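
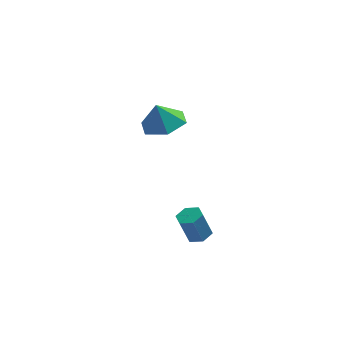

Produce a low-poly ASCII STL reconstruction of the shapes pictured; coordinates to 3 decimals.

solid 
facet normal 0.278 -0.005 -0.960
outer loop
vertex -1.712 2.824 -0.21
vertex -2.674 3.197 -0.491
vertex -1.881 3.879 -0.265
endloop
endfacet
facet normal 0.576 0.134 0.806
outer loop
vertex -1.712 2.824 -0.21
vertex -1.881 3.879 -0.265
vertex -3.006 3.203 0.651
endloop
endfacet
facet normal 0.278 -0.005 -0.960
outer loop
vertex -1.881 3.879 -0.265
vertex -2.674 3.197 -0.491
vertex -2.844 4.252 -0.546
endloop
endfacet
facet normal 0.094 0.742 0.663
outer loop
vertex -1.881 3.879 -0.265
vertex -2.844 4.252 -0.546
vertex -3.006 3.203 0.651
endloop
endfacet
facet normal 0.279 -0.005 -0.960
outer loop
vertex -2.844 4.252 -0.546
vertex -2.674 3.197 -0.491
vertex -3.637 3.57 -0.773
endloop
endfacet
facet normal -0.653 0.611 0.447
outer loop
vertex -2.844 4.252 -0.546
vertex -3.637 3.57 -0.773
vertex -3.006 3.203 0.651
endloop
endfacet
facet normal 0.279 -0.005 -0.960
outer loop
vertex -3.637 3.57 -0.773
vertex -2.674 3.197 -0.491
vertex -3.467 2.515 -0.718
endloop
endfacet
facet normal -0.919 -0.129 0.374
outer loop
vertex -3.637 3.57 -0.773
vertex -3.467 2.515 -0.718
vertex -3.006 3.203 0.651
endloop
endfacet
facet normal 0.279 -0.005 -0.960
outer loop
vertex -3.467 2.515 -0.718
vertex -2.674 3.197 -0.491
vertex -2.505 2.142 -0.436
endloop
endfacet
facet normal -0.437 -0.736 0.517
outer loop
vertex -3.467 2.515 -0.718
vertex -2.505 2.142 -0.436
vertex -3.006 3.203 0.651
endloop
endfacet
facet normal 0.278 -0.005 -0.960
outer loop
vertex -2.505 2.142 -0.436
vertex -2.674 3.197 -0.491
vertex -1.712 2.824 -0.21
endloop
endfacet
facet normal 0.311 -0.605 0.733
outer loop
vertex -2.505 2.142 -0.436
vertex -1.712 2.824 -0.21
vertex -3.006 3.203 0.651
endloop
endfacet
facet normal 0.310 0.059 -0.949
outer loop
vertex -0.841 -1.642 -3.25
vertex -1.227 -2.062 -3.402
vertex -1.387 -1.494 -3.419
endloop
endfacet
facet normal 0.221 0.966 0.132
outer loop
vertex -0.841 -1.642 -3.25
vertex -1.387 -1.494 -3.419
vertex -1.246 -1.719 -2.007
endloop
endfacet
facet normal 0.221 0.966 0.132
outer loop
vertex -1.246 -1.719 -2.007
vertex -1.387 -1.494 -3.419
vertex -1.792 -1.571 -2.175
endloop
endfacet
facet normal -0.308 -0.058 0.950
outer loop
vertex -1.246 -1.719 -2.007
vertex -1.792 -1.571 -2.175
vertex -1.633 -2.138 -2.158
endloop
endfacet
facet normal 0.308 0.058 -0.950
outer loop
vertex -1.387 -1.494 -3.419
vertex -1.227 -2.062 -3.402
vertex -1.773 -1.913 -3.57
endloop
endfacet
facet normal -0.690 0.701 -0.181
outer loop
vertex -1.387 -1.494 -3.419
vertex -1.773 -1.913 -3.57
vertex -1.792 -1.571 -2.175
endloop
endfacet
facet normal -0.690 0.701 -0.181
outer loop
vertex -1.792 -1.571 -2.175
vertex -1.773 -1.913 -3.57
vertex -2.178 -1.99 -2.327
endloop
endfacet
facet normal -0.310 -0.059 0.949
outer loop
vertex -1.792 -1.571 -2.175
vertex -2.178 -1.99 -2.327
vertex -1.633 -2.138 -2.158
endloop
endfacet
facet normal 0.308 0.058 -0.950
outer loop
vertex -1.773 -1.913 -3.57
vertex -1.227 -2.062 -3.402
vertex -1.614 -2.481 -3.553
endloop
endfacet
facet normal -0.912 -0.265 -0.314
outer loop
vertex -1.773 -1.913 -3.57
vertex -1.614 -2.481 -3.553
vertex -2.178 -1.99 -2.327
endloop
endfacet
facet normal -0.912 -0.265 -0.314
outer loop
vertex -2.178 -1.99 -2.327
vertex -1.614 -2.481 -3.553
vertex -2.019 -2.558 -2.31
endloop
endfacet
facet normal -0.310 -0.058 0.949
outer loop
vertex -2.178 -1.99 -2.327
vertex -2.019 -2.558 -2.31
vertex -1.633 -2.138 -2.158
endloop
endfacet
facet normal 0.308 0.058 -0.950
outer loop
vertex -1.614 -2.481 -3.553
vertex -1.227 -2.062 -3.402
vertex -1.068 -2.629 -3.385
endloop
endfacet
facet normal -0.221 -0.966 -0.132
outer loop
vertex -1.614 -2.481 -3.553
vertex -1.068 -2.629 -3.385
vertex -2.019 -2.558 -2.31
endloop
endfacet
facet normal -0.221 -0.966 -0.132
outer loop
vertex -2.019 -2.558 -2.31
vertex -1.068 -2.629 -3.385
vertex -1.473 -2.706 -2.141
endloop
endfacet
facet normal -0.310 -0.059 0.949
outer loop
vertex -2.019 -2.558 -2.31
vertex -1.473 -2.706 -2.141
vertex -1.633 -2.138 -2.158
endloop
endfacet
facet normal 0.310 0.059 -0.949
outer loop
vertex -1.068 -2.629 -3.385
vertex -1.227 -2.062 -3.402
vertex -0.682 -2.21 -3.233
endloop
endfacet
facet normal 0.690 -0.701 0.181
outer loop
vertex -1.068 -2.629 -3.385
vertex -0.682 -2.21 -3.233
vertex -1.473 -2.706 -2.141
endloop
endfacet
facet normal 0.690 -0.701 0.181
outer loop
vertex -1.473 -2.706 -2.141
vertex -0.682 -2.21 -3.233
vertex -1.087 -2.287 -1.99
endloop
endfacet
facet normal -0.308 -0.058 0.950
outer loop
vertex -1.473 -2.706 -2.141
vertex -1.087 -2.287 -1.99
vertex -1.633 -2.138 -2.158
endloop
endfacet
facet normal 0.310 0.058 -0.949
outer loop
vertex -0.682 -2.21 -3.233
vertex -1.227 -2.062 -3.402
vertex -0.841 -1.642 -3.25
endloop
endfacet
facet normal 0.912 0.265 0.314
outer loop
vertex -0.682 -2.21 -3.233
vertex -0.841 -1.642 -3.25
vertex -1.087 -2.287 -1.99
endloop
endfacet
facet normal 0.912 0.265 0.314
outer loop
vertex -1.087 -2.287 -1.99
vertex -0.841 -1.642 -3.25
vertex -1.246 -1.719 -2.007
endloop
endfacet
facet normal -0.308 -0.058 0.950
outer loop
vertex -1.087 -2.287 -1.99
vertex -1.246 -1.719 -2.007
vertex -1.633 -2.138 -2.158
endloop
endfacet

endsolid


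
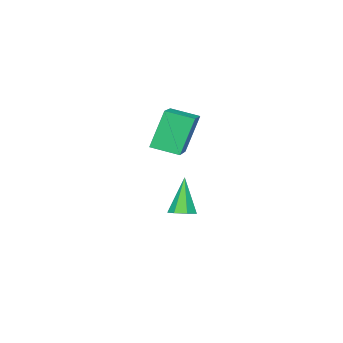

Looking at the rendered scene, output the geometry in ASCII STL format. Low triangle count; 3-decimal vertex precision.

solid 
facet normal 0.313 0.244 -0.918
outer loop
vertex 2.146 0.511 -2.357
vertex 1.745 0.87 -2.398
vertex 2.245 0.944 -2.208
endloop
endfacet
facet normal 0.798 -0.351 0.490
outer loop
vertex 2.146 0.511 -2.357
vertex 2.245 0.944 -2.208
vertex 1.235 0.47 -0.902
endloop
endfacet
facet normal 0.312 0.245 -0.918
outer loop
vertex 2.245 0.944 -2.208
vertex 1.745 0.87 -2.398
vertex 1.967 1.321 -2.202
endloop
endfacet
facet normal 0.621 0.448 0.643
outer loop
vertex 2.245 0.944 -2.208
vertex 1.967 1.321 -2.202
vertex 1.235 0.47 -0.902
endloop
endfacet
facet normal 0.312 0.245 -0.918
outer loop
vertex 1.967 1.321 -2.202
vertex 1.745 0.87 -2.398
vertex 1.522 1.359 -2.343
endloop
endfacet
facet normal -0.089 0.856 0.510
outer loop
vertex 1.967 1.321 -2.202
vertex 1.522 1.359 -2.343
vertex 1.235 0.47 -0.902
endloop
endfacet
facet normal 0.313 0.246 -0.918
outer loop
vertex 1.522 1.359 -2.343
vertex 1.745 0.87 -2.398
vertex 1.245 1.028 -2.526
endloop
endfacet
facet normal -0.802 0.566 0.190
outer loop
vertex 1.522 1.359 -2.343
vertex 1.245 1.028 -2.526
vertex 1.235 0.47 -0.902
endloop
endfacet
facet normal 0.312 0.244 -0.918
outer loop
vertex 1.245 1.028 -2.526
vertex 1.745 0.87 -2.398
vertex 1.344 0.578 -2.612
endloop
endfacet
facet normal -0.977 -0.201 -0.075
outer loop
vertex 1.245 1.028 -2.526
vertex 1.344 0.578 -2.612
vertex 1.235 0.47 -0.902
endloop
endfacet
facet normal 0.312 0.245 -0.918
outer loop
vertex 1.344 0.578 -2.612
vertex 1.745 0.87 -2.398
vertex 1.746 0.348 -2.537
endloop
endfacet
facet normal -0.483 -0.872 -0.086
outer loop
vertex 1.344 0.578 -2.612
vertex 1.746 0.348 -2.537
vertex 1.235 0.47 -0.902
endloop
endfacet
facet normal 0.313 0.245 -0.918
outer loop
vertex 1.746 0.348 -2.537
vertex 1.745 0.87 -2.398
vertex 2.146 0.511 -2.357
endloop
endfacet
facet normal 0.307 -0.937 0.166
outer loop
vertex 1.746 0.348 -2.537
vertex 2.146 0.511 -2.357
vertex 1.235 0.47 -0.902
endloop
endfacet
facet normal -0.760 -0.582 -0.288
outer loop
vertex 2.062 0.578 2.767
vertex 1.487 1.471 2.481
vertex 2.709 0.499 1.219
endloop
endfacet
facet normal 0.523 -0.812 0.260
outer loop
vertex 3.873 1.389 1.659
vertex 2.062 0.578 2.767
vertex 2.709 0.499 1.219
endloop
endfacet
facet normal -0.760 -0.582 -0.288
outer loop
vertex 2.709 0.499 1.219
vertex 1.487 1.471 2.481
vertex 2.134 1.392 0.933
endloop
endfacet
facet normal 0.385 -0.047 -0.922
outer loop
vertex 2.134 1.392 0.933
vertex 3.873 1.389 1.659
vertex 2.709 0.499 1.219
endloop
endfacet
facet normal -0.385 0.047 0.922
outer loop
vertex 2.062 0.578 2.767
vertex 2.651 2.361 2.921
vertex 1.487 1.471 2.481
endloop
endfacet
facet normal 0.523 -0.812 0.260
outer loop
vertex 3.226 1.468 3.207
vertex 2.062 0.578 2.767
vertex 3.873 1.389 1.659
endloop
endfacet
facet normal -0.385 0.047 0.922
outer loop
vertex 3.226 1.468 3.207
vertex 2.651 2.361 2.921
vertex 2.062 0.578 2.767
endloop
endfacet
facet normal -0.523 0.812 -0.260
outer loop
vertex 1.487 1.471 2.481
vertex 2.651 2.361 2.921
vertex 2.134 1.392 0.933
endloop
endfacet
facet normal 0.385 -0.047 -0.922
outer loop
vertex 3.298 2.282 1.373
vertex 3.873 1.389 1.659
vertex 2.134 1.392 0.933
endloop
endfacet
facet normal -0.523 0.812 -0.260
outer loop
vertex 2.134 1.392 0.933
vertex 2.651 2.361 2.921
vertex 3.298 2.282 1.373
endloop
endfacet
facet normal 0.760 0.582 0.288
outer loop
vertex 3.298 2.282 1.373
vertex 3.226 1.468 3.207
vertex 3.873 1.389 1.659
endloop
endfacet
facet normal 0.760 0.582 0.288
outer loop
vertex 2.651 2.361 2.921
vertex 3.226 1.468 3.207
vertex 3.298 2.282 1.373
endloop
endfacet

endsolid


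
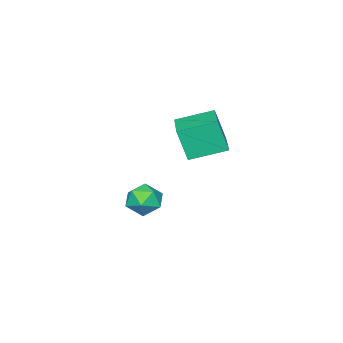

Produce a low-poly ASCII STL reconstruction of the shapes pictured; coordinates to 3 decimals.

solid 
facet normal -0.730 -0.671 -0.133
outer loop
vertex -3.729 -1.873 3.037
vertex -4.954 -0.641 3.548
vertex -3.897 -1.373 1.432
endloop
endfacet
facet normal 0.676 -0.680 -0.283
outer loop
vertex -2.466 -0.059 1.692
vertex -3.729 -1.873 3.037
vertex -3.897 -1.373 1.432
endloop
endfacet
facet normal -0.730 -0.670 -0.133
outer loop
vertex -3.897 -1.373 1.432
vertex -4.954 -0.641 3.548
vertex -5.121 -0.141 1.943
endloop
endfacet
facet normal -0.099 0.296 -0.950
outer loop
vertex -5.121 -0.141 1.943
vertex -2.466 -0.059 1.692
vertex -3.897 -1.373 1.432
endloop
endfacet
facet normal 0.099 -0.296 0.950
outer loop
vertex -3.729 -1.873 3.037
vertex -3.523 0.673 3.808
vertex -4.954 -0.641 3.548
endloop
endfacet
facet normal 0.676 -0.680 -0.282
outer loop
vertex -2.299 -0.559 3.297
vertex -3.729 -1.873 3.037
vertex -2.466 -0.059 1.692
endloop
endfacet
facet normal 0.099 -0.296 0.950
outer loop
vertex -2.299 -0.559 3.297
vertex -3.523 0.673 3.808
vertex -3.729 -1.873 3.037
endloop
endfacet
facet normal -0.676 0.681 0.282
outer loop
vertex -4.954 -0.641 3.548
vertex -3.523 0.673 3.808
vertex -5.121 -0.141 1.943
endloop
endfacet
facet normal -0.099 0.296 -0.950
outer loop
vertex -3.691 1.173 2.203
vertex -2.466 -0.059 1.692
vertex -5.121 -0.141 1.943
endloop
endfacet
facet normal -0.676 0.680 0.283
outer loop
vertex -5.121 -0.141 1.943
vertex -3.523 0.673 3.808
vertex -3.691 1.173 2.203
endloop
endfacet
facet normal 0.730 0.671 0.133
outer loop
vertex -3.691 1.173 2.203
vertex -2.299 -0.559 3.297
vertex -2.466 -0.059 1.692
endloop
endfacet
facet normal 0.730 0.670 0.132
outer loop
vertex -3.523 0.673 3.808
vertex -2.299 -0.559 3.297
vertex -3.691 1.173 2.203
endloop
endfacet
facet normal -0.568 0.294 0.769
outer loop
vertex -4.71 -3.385 -2.525
vertex -4.351 -4.103 -1.985
vertex -3.915 -3.239 -1.994
endloop
endfacet
facet normal -0.393 0.848 0.356
outer loop
vertex -4.71 -3.385 -2.525
vertex -3.915 -3.239 -1.994
vertex -3.967 -2.886 -2.893
endloop
endfacet
facet normal -0.630 0.714 -0.304
outer loop
vertex -4.71 -3.385 -2.525
vertex -3.967 -2.886 -2.893
vertex -4.435 -3.532 -3.441
endloop
endfacet
facet normal -0.951 0.077 -0.298
outer loop
vertex -4.71 -3.385 -2.525
vertex -4.435 -3.532 -3.441
vertex -4.672 -4.284 -2.88
endloop
endfacet
facet normal -0.913 -0.183 0.364
outer loop
vertex -4.71 -3.385 -2.525
vertex -4.672 -4.284 -2.88
vertex -4.351 -4.103 -1.985
endloop
endfacet
facet normal 0.318 0.888 0.330
outer loop
vertex -3.967 -2.886 -2.893
vertex -3.915 -3.239 -1.994
vertex -3.148 -3.296 -2.58
endloop
endfacet
facet normal 0.036 -0.008 0.999
outer loop
vertex -3.915 -3.239 -1.994
vertex -4.351 -4.103 -1.985
vertex -3.385 -4.048 -2.019
endloop
endfacet
facet normal -0.522 -0.780 0.345
outer loop
vertex -4.351 -4.103 -1.985
vertex -4.672 -4.284 -2.88
vertex -3.853 -4.694 -2.567
endloop
endfacet
facet normal -0.583 -0.360 -0.728
outer loop
vertex -4.672 -4.284 -2.88
vertex -4.435 -3.532 -3.441
vertex -3.905 -4.341 -3.466
endloop
endfacet
facet normal -0.064 0.672 -0.738
outer loop
vertex -4.435 -3.532 -3.441
vertex -3.967 -2.886 -2.893
vertex -3.469 -3.477 -3.475
endloop
endfacet
facet normal 0.951 -0.077 0.298
outer loop
vertex -3.11 -4.195 -2.935
vertex -3.148 -3.296 -2.58
vertex -3.385 -4.048 -2.019
endloop
endfacet
facet normal 0.630 -0.714 0.304
outer loop
vertex -3.11 -4.195 -2.935
vertex -3.385 -4.048 -2.019
vertex -3.853 -4.694 -2.567
endloop
endfacet
facet normal 0.393 -0.848 -0.356
outer loop
vertex -3.11 -4.195 -2.935
vertex -3.853 -4.694 -2.567
vertex -3.905 -4.341 -3.466
endloop
endfacet
facet normal 0.568 -0.294 -0.769
outer loop
vertex -3.11 -4.195 -2.935
vertex -3.905 -4.341 -3.466
vertex -3.469 -3.477 -3.475
endloop
endfacet
facet normal 0.913 0.183 -0.364
outer loop
vertex -3.11 -4.195 -2.935
vertex -3.469 -3.477 -3.475
vertex -3.148 -3.296 -2.58
endloop
endfacet
facet normal 0.583 0.360 0.728
outer loop
vertex -3.385 -4.048 -2.019
vertex -3.148 -3.296 -2.58
vertex -3.915 -3.239 -1.994
endloop
endfacet
facet normal 0.064 -0.672 0.738
outer loop
vertex -3.853 -4.694 -2.567
vertex -3.385 -4.048 -2.019
vertex -4.351 -4.103 -1.985
endloop
endfacet
facet normal -0.318 -0.888 -0.330
outer loop
vertex -3.905 -4.341 -3.466
vertex -3.853 -4.694 -2.567
vertex -4.672 -4.284 -2.88
endloop
endfacet
facet normal -0.036 0.008 -0.999
outer loop
vertex -3.469 -3.477 -3.475
vertex -3.905 -4.341 -3.466
vertex -4.435 -3.532 -3.441
endloop
endfacet
facet normal 0.522 0.780 -0.345
outer loop
vertex -3.148 -3.296 -2.58
vertex -3.469 -3.477 -3.475
vertex -3.967 -2.886 -2.893
endloop
endfacet

endsolid


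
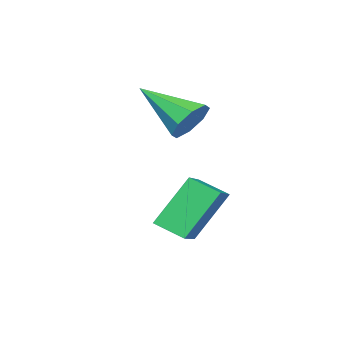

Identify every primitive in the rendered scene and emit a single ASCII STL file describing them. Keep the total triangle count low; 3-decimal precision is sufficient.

solid 
facet normal -0.854 -0.347 -0.387
outer loop
vertex -0.671 1.515 1.85
vertex -0.836 2.379 1.439
vertex 0.203 0.988 0.392
endloop
endfacet
facet normal 0.170 -0.890 0.424
outer loop
vertex 1.416 1.481 0.941
vertex -0.671 1.515 1.85
vertex 0.203 0.988 0.392
endloop
endfacet
facet normal -0.854 -0.347 -0.387
outer loop
vertex 0.203 0.988 0.392
vertex -0.836 2.379 1.439
vertex 0.038 1.852 -0.019
endloop
endfacet
facet normal 0.491 -0.296 -0.819
outer loop
vertex 0.038 1.852 -0.019
vertex 1.416 1.481 0.941
vertex 0.203 0.988 0.392
endloop
endfacet
facet normal -0.491 0.296 0.819
outer loop
vertex -0.671 1.515 1.85
vertex 0.377 2.872 1.988
vertex -0.836 2.379 1.439
endloop
endfacet
facet normal 0.170 -0.890 0.424
outer loop
vertex 0.542 2.008 2.399
vertex -0.671 1.515 1.85
vertex 1.416 1.481 0.941
endloop
endfacet
facet normal -0.491 0.296 0.819
outer loop
vertex 0.542 2.008 2.399
vertex 0.377 2.872 1.988
vertex -0.671 1.515 1.85
endloop
endfacet
facet normal -0.170 0.890 -0.424
outer loop
vertex -0.836 2.379 1.439
vertex 0.377 2.872 1.988
vertex 0.038 1.852 -0.019
endloop
endfacet
facet normal 0.491 -0.296 -0.819
outer loop
vertex 1.251 2.345 0.53
vertex 1.416 1.481 0.941
vertex 0.038 1.852 -0.019
endloop
endfacet
facet normal -0.170 0.890 -0.424
outer loop
vertex 0.038 1.852 -0.019
vertex 0.377 2.872 1.988
vertex 1.251 2.345 0.53
endloop
endfacet
facet normal 0.854 0.347 0.387
outer loop
vertex 1.251 2.345 0.53
vertex 0.542 2.008 2.399
vertex 1.416 1.481 0.941
endloop
endfacet
facet normal 0.854 0.347 0.387
outer loop
vertex 0.377 2.872 1.988
vertex 0.542 2.008 2.399
vertex 1.251 2.345 0.53
endloop
endfacet
facet normal -0.025 0.863 -0.504
outer loop
vertex -1.068 0.59 3.585
vertex -1.815 0.503 3.473
vertex -1.385 0.829 4.01
endloop
endfacet
facet normal 0.796 -0.019 0.605
outer loop
vertex -1.068 0.59 3.585
vertex -1.385 0.829 4.01
vertex -1.765 -1.163 4.447
endloop
endfacet
facet normal -0.025 0.863 -0.504
outer loop
vertex -1.385 0.829 4.01
vertex -1.815 0.503 3.473
vertex -1.955 0.877 4.12
endloop
endfacet
facet normal 0.201 0.173 0.964
outer loop
vertex -1.385 0.829 4.01
vertex -1.955 0.877 4.12
vertex -1.765 -1.163 4.447
endloop
endfacet
facet normal -0.025 0.863 -0.504
outer loop
vertex -1.955 0.877 4.12
vertex -1.815 0.503 3.473
vertex -2.442 0.706 3.852
endloop
endfacet
facet normal -0.504 0.091 0.859
outer loop
vertex -1.955 0.877 4.12
vertex -2.442 0.706 3.852
vertex -1.765 -1.163 4.447
endloop
endfacet
facet normal -0.026 0.863 -0.505
outer loop
vertex -2.442 0.706 3.852
vertex -1.815 0.503 3.473
vertex -2.561 0.416 3.362
endloop
endfacet
facet normal -0.911 -0.218 0.350
outer loop
vertex -2.442 0.706 3.852
vertex -2.561 0.416 3.362
vertex -1.765 -1.163 4.447
endloop
endfacet
facet normal -0.026 0.863 -0.504
outer loop
vertex -2.561 0.416 3.362
vertex -1.815 0.503 3.473
vertex -2.244 0.177 2.937
endloop
endfacet
facet normal -0.779 -0.571 -0.260
outer loop
vertex -2.561 0.416 3.362
vertex -2.244 0.177 2.937
vertex -1.765 -1.163 4.447
endloop
endfacet
facet normal -0.025 0.863 -0.505
outer loop
vertex -2.244 0.177 2.937
vertex -1.815 0.503 3.473
vertex -1.675 0.129 2.827
endloop
endfacet
facet normal -0.184 -0.763 -0.619
outer loop
vertex -2.244 0.177 2.937
vertex -1.675 0.129 2.827
vertex -1.765 -1.163 4.447
endloop
endfacet
facet normal -0.025 0.863 -0.505
outer loop
vertex -1.675 0.129 2.827
vertex -1.815 0.503 3.473
vertex -1.188 0.3 3.095
endloop
endfacet
facet normal 0.522 -0.681 -0.514
outer loop
vertex -1.675 0.129 2.827
vertex -1.188 0.3 3.095
vertex -1.765 -1.163 4.447
endloop
endfacet
facet normal -0.025 0.863 -0.505
outer loop
vertex -1.188 0.3 3.095
vertex -1.815 0.503 3.473
vertex -1.068 0.59 3.585
endloop
endfacet
facet normal 0.928 -0.372 -0.007
outer loop
vertex -1.188 0.3 3.095
vertex -1.068 0.59 3.585
vertex -1.765 -1.163 4.447
endloop
endfacet

endsolid


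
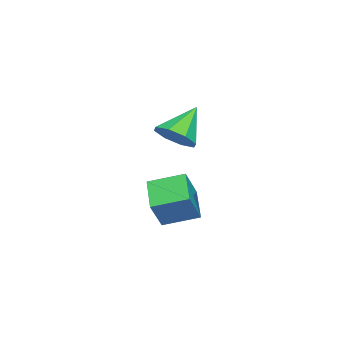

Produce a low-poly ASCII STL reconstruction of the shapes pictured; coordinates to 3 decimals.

solid 
facet normal -0.528 0.129 -0.839
outer loop
vertex -0.143 -1.616 0.887
vertex -0.503 -0.249 1.323
vertex 1.102 -1.066 0.188
endloop
endfacet
facet normal 0.243 -0.924 -0.294
outer loop
vertex 1.863 -1.251 1.397
vertex -0.143 -1.616 0.887
vertex 1.102 -1.066 0.188
endloop
endfacet
facet normal -0.528 0.129 -0.839
outer loop
vertex 1.102 -1.066 0.188
vertex -0.503 -0.249 1.323
vertex 0.742 0.302 0.624
endloop
endfacet
facet normal 0.813 0.360 -0.457
outer loop
vertex 0.742 0.302 0.624
vertex 1.863 -1.251 1.397
vertex 1.102 -1.066 0.188
endloop
endfacet
facet normal -0.813 -0.360 0.457
outer loop
vertex -0.143 -1.616 0.887
vertex 0.258 -0.434 2.532
vertex -0.503 -0.249 1.323
endloop
endfacet
facet normal 0.243 -0.924 -0.295
outer loop
vertex 0.618 -1.802 2.096
vertex -0.143 -1.616 0.887
vertex 1.863 -1.251 1.397
endloop
endfacet
facet normal -0.814 -0.360 0.457
outer loop
vertex 0.618 -1.802 2.096
vertex 0.258 -0.434 2.532
vertex -0.143 -1.616 0.887
endloop
endfacet
facet normal -0.244 0.924 0.295
outer loop
vertex -0.503 -0.249 1.323
vertex 0.258 -0.434 2.532
vertex 0.742 0.302 0.624
endloop
endfacet
facet normal 0.814 0.360 -0.457
outer loop
vertex 1.503 0.116 1.833
vertex 1.863 -1.251 1.397
vertex 0.742 0.302 0.624
endloop
endfacet
facet normal -0.243 0.924 0.295
outer loop
vertex 0.742 0.302 0.624
vertex 0.258 -0.434 2.532
vertex 1.503 0.116 1.833
endloop
endfacet
facet normal 0.528 -0.129 0.839
outer loop
vertex 1.503 0.116 1.833
vertex 0.618 -1.802 2.096
vertex 1.863 -1.251 1.397
endloop
endfacet
facet normal 0.528 -0.129 0.839
outer loop
vertex 0.258 -0.434 2.532
vertex 0.618 -1.802 2.096
vertex 1.503 0.116 1.833
endloop
endfacet
facet normal 0.655 -0.282 -0.701
outer loop
vertex -2.525 -2.0 3.578
vertex -3.214 -1.973 2.923
vertex -2.583 -1.348 3.261
endloop
endfacet
facet normal 0.386 0.431 0.816
outer loop
vertex -2.525 -2.0 3.578
vertex -2.583 -1.348 3.261
vertex -4.386 -1.467 4.177
endloop
endfacet
facet normal 0.655 -0.283 -0.700
outer loop
vertex -2.583 -1.348 3.261
vertex -3.214 -1.973 2.923
vertex -3.01 -1.062 2.746
endloop
endfacet
facet normal 0.138 0.910 0.391
outer loop
vertex -2.583 -1.348 3.261
vertex -3.01 -1.062 2.746
vertex -4.386 -1.467 4.177
endloop
endfacet
facet normal 0.656 -0.283 -0.700
outer loop
vertex -3.01 -1.062 2.746
vertex -3.214 -1.973 2.923
vertex -3.556 -1.31 2.335
endloop
endfacet
facet normal -0.360 0.929 -0.083
outer loop
vertex -3.01 -1.062 2.746
vertex -3.556 -1.31 2.335
vertex -4.386 -1.467 4.177
endloop
endfacet
facet normal 0.655 -0.284 -0.701
outer loop
vertex -3.556 -1.31 2.335
vertex -3.214 -1.973 2.923
vertex -3.902 -1.946 2.269
endloop
endfacet
facet normal -0.816 0.478 -0.327
outer loop
vertex -3.556 -1.31 2.335
vertex -3.902 -1.946 2.269
vertex -4.386 -1.467 4.177
endloop
endfacet
facet normal 0.655 -0.281 -0.701
outer loop
vertex -3.902 -1.946 2.269
vertex -3.214 -1.973 2.923
vertex -3.844 -2.598 2.585
endloop
endfacet
facet normal -0.963 -0.182 -0.199
outer loop
vertex -3.902 -1.946 2.269
vertex -3.844 -2.598 2.585
vertex -4.386 -1.467 4.177
endloop
endfacet
facet normal 0.656 -0.282 -0.700
outer loop
vertex -3.844 -2.598 2.585
vertex -3.214 -1.973 2.923
vertex -3.417 -2.884 3.1
endloop
endfacet
facet normal -0.715 -0.661 0.226
outer loop
vertex -3.844 -2.598 2.585
vertex -3.417 -2.884 3.1
vertex -4.386 -1.467 4.177
endloop
endfacet
facet normal 0.655 -0.282 -0.701
outer loop
vertex -3.417 -2.884 3.1
vertex -3.214 -1.973 2.923
vertex -2.871 -2.636 3.511
endloop
endfacet
facet normal -0.218 -0.681 0.700
outer loop
vertex -3.417 -2.884 3.1
vertex -2.871 -2.636 3.511
vertex -4.386 -1.467 4.177
endloop
endfacet
facet normal 0.655 -0.283 -0.701
outer loop
vertex -2.871 -2.636 3.511
vertex -3.214 -1.973 2.923
vertex -2.525 -2.0 3.578
endloop
endfacet
facet normal 0.238 -0.229 0.944
outer loop
vertex -2.871 -2.636 3.511
vertex -2.525 -2.0 3.578
vertex -4.386 -1.467 4.177
endloop
endfacet

endsolid


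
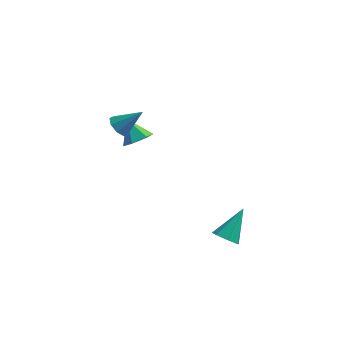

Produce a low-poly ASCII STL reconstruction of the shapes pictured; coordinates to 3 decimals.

solid 
facet normal -0.364 -0.673 -0.644
outer loop
vertex 3.48 -3.286 -4.342
vertex 2.871 -3.34 -3.942
vertex 3.013 -2.886 -4.496
endloop
endfacet
facet normal 0.658 0.588 -0.470
outer loop
vertex 3.48 -3.286 -4.342
vertex 3.013 -2.886 -4.496
vertex 3.549 -2.08 -2.738
endloop
endfacet
facet normal -0.361 -0.674 -0.645
outer loop
vertex 3.013 -2.886 -4.496
vertex 2.871 -3.34 -3.942
vertex 2.439 -2.829 -4.234
endloop
endfacet
facet normal -0.088 0.915 -0.393
outer loop
vertex 3.013 -2.886 -4.496
vertex 2.439 -2.829 -4.234
vertex 3.549 -2.08 -2.738
endloop
endfacet
facet normal -0.362 -0.674 -0.644
outer loop
vertex 2.439 -2.829 -4.234
vertex 2.871 -3.34 -3.942
vertex 2.191 -3.156 -3.752
endloop
endfacet
facet normal -0.677 0.722 0.141
outer loop
vertex 2.439 -2.829 -4.234
vertex 2.191 -3.156 -3.752
vertex 3.549 -2.08 -2.738
endloop
endfacet
facet normal -0.362 -0.674 -0.644
outer loop
vertex 2.191 -3.156 -3.752
vertex 2.871 -3.34 -3.942
vertex 2.455 -3.622 -3.413
endloop
endfacet
facet normal -0.666 0.153 0.730
outer loop
vertex 2.191 -3.156 -3.752
vertex 2.455 -3.622 -3.413
vertex 3.549 -2.08 -2.738
endloop
endfacet
facet normal -0.362 -0.674 -0.644
outer loop
vertex 2.455 -3.622 -3.413
vertex 2.871 -3.34 -3.942
vertex 3.032 -3.875 -3.473
endloop
endfacet
facet normal -0.062 -0.363 0.930
outer loop
vertex 2.455 -3.622 -3.413
vertex 3.032 -3.875 -3.473
vertex 3.549 -2.08 -2.738
endloop
endfacet
facet normal -0.363 -0.674 -0.644
outer loop
vertex 3.032 -3.875 -3.473
vertex 2.871 -3.34 -3.942
vertex 3.488 -3.726 -3.886
endloop
endfacet
facet normal 0.678 -0.437 0.591
outer loop
vertex 3.032 -3.875 -3.473
vertex 3.488 -3.726 -3.886
vertex 3.549 -2.08 -2.738
endloop
endfacet
facet normal -0.363 -0.674 -0.644
outer loop
vertex 3.488 -3.726 -3.886
vertex 2.871 -3.34 -3.942
vertex 3.48 -3.286 -4.342
endloop
endfacet
facet normal 0.999 -0.015 -0.032
outer loop
vertex 3.488 -3.726 -3.886
vertex 3.48 -3.286 -4.342
vertex 3.549 -2.08 -2.738
endloop
endfacet
facet normal 0.503 -0.490 -0.712
outer loop
vertex -1.879 3.212 -2.845
vertex -2.388 3.537 -3.428
vertex -1.685 3.943 -3.211
endloop
endfacet
facet normal 0.507 0.275 0.817
outer loop
vertex -1.879 3.212 -2.845
vertex -1.685 3.943 -3.211
vertex -3.092 4.223 -2.432
endloop
endfacet
facet normal 0.503 -0.490 -0.712
outer loop
vertex -1.685 3.943 -3.211
vertex -2.388 3.537 -3.428
vertex -2.195 4.268 -3.795
endloop
endfacet
facet normal 0.314 0.919 0.237
outer loop
vertex -1.685 3.943 -3.211
vertex -2.195 4.268 -3.795
vertex -3.092 4.223 -2.432
endloop
endfacet
facet normal 0.503 -0.490 -0.712
outer loop
vertex -2.195 4.268 -3.795
vertex -2.388 3.537 -3.428
vertex -2.897 3.862 -4.012
endloop
endfacet
facet normal -0.425 0.870 -0.251
outer loop
vertex -2.195 4.268 -3.795
vertex -2.897 3.862 -4.012
vertex -3.092 4.223 -2.432
endloop
endfacet
facet normal 0.504 -0.490 -0.712
outer loop
vertex -2.897 3.862 -4.012
vertex -2.388 3.537 -3.428
vertex -3.091 3.131 -3.646
endloop
endfacet
facet normal -0.971 0.177 -0.160
outer loop
vertex -2.897 3.862 -4.012
vertex -3.091 3.131 -3.646
vertex -3.092 4.223 -2.432
endloop
endfacet
facet normal 0.503 -0.489 -0.712
outer loop
vertex -3.091 3.131 -3.646
vertex -2.388 3.537 -3.428
vertex -2.581 2.806 -3.062
endloop
endfacet
facet normal -0.778 -0.467 0.420
outer loop
vertex -3.091 3.131 -3.646
vertex -2.581 2.806 -3.062
vertex -3.092 4.223 -2.432
endloop
endfacet
facet normal 0.503 -0.489 -0.712
outer loop
vertex -2.581 2.806 -3.062
vertex -2.388 3.537 -3.428
vertex -1.879 3.212 -2.845
endloop
endfacet
facet normal -0.039 -0.418 0.908
outer loop
vertex -2.581 2.806 -3.062
vertex -1.879 3.212 -2.845
vertex -3.092 4.223 -2.432
endloop
endfacet
facet normal -0.733 -0.155 -0.662
outer loop
vertex -2.738 1.308 -1.081
vertex -3.073 1.847 -0.836
vertex -2.611 1.749 -1.325
endloop
endfacet
facet normal 0.859 -0.414 -0.300
outer loop
vertex -2.738 1.308 -1.081
vertex -2.611 1.749 -1.325
vertex -1.907 2.093 0.216
endloop
endfacet
facet normal -0.733 -0.154 -0.662
outer loop
vertex -2.611 1.749 -1.325
vertex -3.073 1.847 -0.836
vertex -2.754 2.248 -1.283
endloop
endfacet
facet normal 0.848 0.281 -0.450
outer loop
vertex -2.611 1.749 -1.325
vertex -2.754 2.248 -1.283
vertex -1.907 2.093 0.216
endloop
endfacet
facet normal -0.733 -0.155 -0.662
outer loop
vertex -2.754 2.248 -1.283
vertex -3.073 1.847 -0.836
vertex -3.084 2.511 -0.979
endloop
endfacet
facet normal 0.497 0.846 -0.193
outer loop
vertex -2.754 2.248 -1.283
vertex -3.084 2.511 -0.979
vertex -1.907 2.093 0.216
endloop
endfacet
facet normal -0.732 -0.155 -0.663
outer loop
vertex -3.084 2.511 -0.979
vertex -3.073 1.847 -0.836
vertex -3.408 2.386 -0.592
endloop
endfacet
facet normal 0.014 0.948 0.318
outer loop
vertex -3.084 2.511 -0.979
vertex -3.408 2.386 -0.592
vertex -1.907 2.093 0.216
endloop
endfacet
facet normal -0.733 -0.156 -0.662
outer loop
vertex -3.408 2.386 -0.592
vertex -3.073 1.847 -0.836
vertex -3.535 1.944 -0.347
endloop
endfacet
facet normal -0.320 0.528 0.787
outer loop
vertex -3.408 2.386 -0.592
vertex -3.535 1.944 -0.347
vertex -1.907 2.093 0.216
endloop
endfacet
facet normal -0.733 -0.155 -0.662
outer loop
vertex -3.535 1.944 -0.347
vertex -3.073 1.847 -0.836
vertex -3.392 1.446 -0.389
endloop
endfacet
facet normal -0.308 -0.168 0.936
outer loop
vertex -3.535 1.944 -0.347
vertex -3.392 1.446 -0.389
vertex -1.907 2.093 0.216
endloop
endfacet
facet normal -0.733 -0.154 -0.662
outer loop
vertex -3.392 1.446 -0.389
vertex -3.073 1.847 -0.836
vertex -3.062 1.182 -0.693
endloop
endfacet
facet normal 0.042 -0.732 0.680
outer loop
vertex -3.392 1.446 -0.389
vertex -3.062 1.182 -0.693
vertex -1.907 2.093 0.216
endloop
endfacet
facet normal -0.733 -0.155 -0.662
outer loop
vertex -3.062 1.182 -0.693
vertex -3.073 1.847 -0.836
vertex -2.738 1.308 -1.081
endloop
endfacet
facet normal 0.526 -0.834 0.168
outer loop
vertex -3.062 1.182 -0.693
vertex -2.738 1.308 -1.081
vertex -1.907 2.093 0.216
endloop
endfacet

endsolid


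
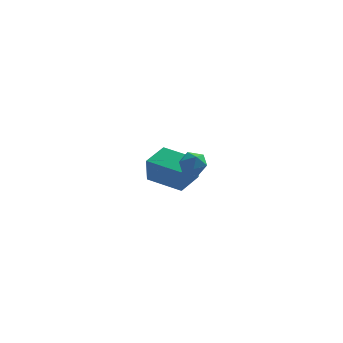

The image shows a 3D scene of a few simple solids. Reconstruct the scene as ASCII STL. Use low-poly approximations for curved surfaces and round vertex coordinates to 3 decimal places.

solid 
facet normal -0.563 0.760 0.326
outer loop
vertex 1.755 -3.221 0.169
vertex 1.214 -3.599 0.116
vertex 1.557 -3.588 0.683
endloop
endfacet
facet normal 0.094 0.793 0.602
outer loop
vertex 1.755 -3.221 0.169
vertex 1.557 -3.588 0.683
vertex 2.201 -3.55 0.532
endloop
endfacet
facet normal 0.560 0.827 0.062
outer loop
vertex 1.755 -3.221 0.169
vertex 2.201 -3.55 0.532
vertex 2.256 -3.538 -0.128
endloop
endfacet
facet normal 0.191 0.815 -0.548
outer loop
vertex 1.755 -3.221 0.169
vertex 2.256 -3.538 -0.128
vertex 1.646 -3.568 -0.385
endloop
endfacet
facet normal -0.503 0.774 -0.386
outer loop
vertex 1.755 -3.221 0.169
vertex 1.646 -3.568 -0.385
vertex 1.214 -3.599 0.116
endloop
endfacet
facet normal 0.214 0.187 0.959
outer loop
vertex 2.201 -3.55 0.532
vertex 1.557 -3.588 0.683
vertex 1.934 -4.132 0.705
endloop
endfacet
facet normal -0.849 0.135 0.511
outer loop
vertex 1.557 -3.588 0.683
vertex 1.214 -3.599 0.116
vertex 1.324 -4.162 0.448
endloop
endfacet
facet normal -0.753 0.155 -0.640
outer loop
vertex 1.214 -3.599 0.116
vertex 1.646 -3.568 -0.385
vertex 1.379 -4.15 -0.212
endloop
endfacet
facet normal 0.370 0.220 -0.903
outer loop
vertex 1.646 -3.568 -0.385
vertex 2.256 -3.538 -0.128
vertex 2.023 -4.112 -0.363
endloop
endfacet
facet normal 0.967 0.239 0.085
outer loop
vertex 2.256 -3.538 -0.128
vertex 2.201 -3.55 0.532
vertex 2.366 -4.101 0.204
endloop
endfacet
facet normal -0.191 -0.815 0.548
outer loop
vertex 1.825 -4.479 0.151
vertex 1.934 -4.132 0.705
vertex 1.324 -4.162 0.448
endloop
endfacet
facet normal -0.560 -0.827 -0.062
outer loop
vertex 1.825 -4.479 0.151
vertex 1.324 -4.162 0.448
vertex 1.379 -4.15 -0.212
endloop
endfacet
facet normal -0.094 -0.793 -0.602
outer loop
vertex 1.825 -4.479 0.151
vertex 1.379 -4.15 -0.212
vertex 2.023 -4.112 -0.363
endloop
endfacet
facet normal 0.563 -0.760 -0.326
outer loop
vertex 1.825 -4.479 0.151
vertex 2.023 -4.112 -0.363
vertex 2.366 -4.101 0.204
endloop
endfacet
facet normal 0.503 -0.774 0.386
outer loop
vertex 1.825 -4.479 0.151
vertex 2.366 -4.101 0.204
vertex 1.934 -4.132 0.705
endloop
endfacet
facet normal -0.370 -0.220 0.903
outer loop
vertex 1.324 -4.162 0.448
vertex 1.934 -4.132 0.705
vertex 1.557 -3.588 0.683
endloop
endfacet
facet normal -0.967 -0.239 -0.085
outer loop
vertex 1.379 -4.15 -0.212
vertex 1.324 -4.162 0.448
vertex 1.214 -3.599 0.116
endloop
endfacet
facet normal -0.214 -0.187 -0.959
outer loop
vertex 2.023 -4.112 -0.363
vertex 1.379 -4.15 -0.212
vertex 1.646 -3.568 -0.385
endloop
endfacet
facet normal 0.849 -0.135 -0.511
outer loop
vertex 2.366 -4.101 0.204
vertex 2.023 -4.112 -0.363
vertex 2.256 -3.538 -0.128
endloop
endfacet
facet normal 0.753 -0.155 0.640
outer loop
vertex 1.934 -4.132 0.705
vertex 2.366 -4.101 0.204
vertex 2.201 -3.55 0.532
endloop
endfacet
facet normal -0.863 0.491 0.117
outer loop
vertex -0.462 1.146 -2.277
vertex 0.229 2.291 -1.981
vertex -0.452 1.477 -3.586
endloop
endfacet
facet normal -0.504 -0.836 -0.215
outer loop
vertex 1.111 0.589 -3.799
vertex -0.462 1.146 -2.277
vertex -0.452 1.477 -3.586
endloop
endfacet
facet normal -0.863 0.491 0.117
outer loop
vertex -0.452 1.477 -3.586
vertex 0.229 2.291 -1.981
vertex 0.24 2.623 -3.29
endloop
endfacet
facet normal 0.008 0.246 -0.969
outer loop
vertex 0.24 2.623 -3.29
vertex 1.111 0.589 -3.799
vertex -0.452 1.477 -3.586
endloop
endfacet
facet normal -0.008 -0.246 0.969
outer loop
vertex -0.462 1.146 -2.277
vertex 1.792 1.403 -2.194
vertex 0.229 2.291 -1.981
endloop
endfacet
facet normal -0.505 -0.836 -0.216
outer loop
vertex 1.1 0.257 -2.49
vertex -0.462 1.146 -2.277
vertex 1.111 0.589 -3.799
endloop
endfacet
facet normal -0.008 -0.246 0.969
outer loop
vertex 1.1 0.257 -2.49
vertex 1.792 1.403 -2.194
vertex -0.462 1.146 -2.277
endloop
endfacet
facet normal 0.504 0.836 0.216
outer loop
vertex 0.229 2.291 -1.981
vertex 1.792 1.403 -2.194
vertex 0.24 2.623 -3.29
endloop
endfacet
facet normal 0.008 0.246 -0.969
outer loop
vertex 1.802 1.734 -3.503
vertex 1.111 0.589 -3.799
vertex 0.24 2.623 -3.29
endloop
endfacet
facet normal 0.505 0.836 0.215
outer loop
vertex 0.24 2.623 -3.29
vertex 1.792 1.403 -2.194
vertex 1.802 1.734 -3.503
endloop
endfacet
facet normal 0.863 -0.491 -0.117
outer loop
vertex 1.802 1.734 -3.503
vertex 1.1 0.257 -2.49
vertex 1.111 0.589 -3.799
endloop
endfacet
facet normal 0.863 -0.491 -0.118
outer loop
vertex 1.792 1.403 -2.194
vertex 1.1 0.257 -2.49
vertex 1.802 1.734 -3.503
endloop
endfacet

endsolid


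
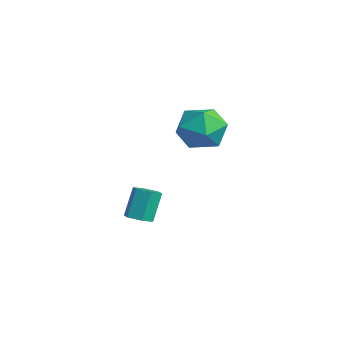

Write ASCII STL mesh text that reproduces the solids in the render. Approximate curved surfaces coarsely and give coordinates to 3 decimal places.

solid 
facet normal 0.009 0.958 0.288
outer loop
vertex 2.388 4.347 2.115
vertex 2.238 4.055 3.092
vertex 3.196 4.156 2.726
endloop
endfacet
facet normal 0.421 0.860 -0.288
outer loop
vertex 2.388 4.347 2.115
vertex 3.196 4.156 2.726
vertex 3.199 3.828 1.749
endloop
endfacet
facet normal 0.014 0.590 -0.807
outer loop
vertex 2.388 4.347 2.115
vertex 3.199 3.828 1.749
vertex 2.243 3.525 1.511
endloop
endfacet
facet normal -0.651 0.521 -0.553
outer loop
vertex 2.388 4.347 2.115
vertex 2.243 3.525 1.511
vertex 1.649 3.665 2.342
endloop
endfacet
facet normal -0.652 0.748 0.123
outer loop
vertex 2.388 4.347 2.115
vertex 1.649 3.665 2.342
vertex 2.238 4.055 3.092
endloop
endfacet
facet normal 0.918 0.376 -0.124
outer loop
vertex 3.199 3.828 1.749
vertex 3.196 4.156 2.726
vertex 3.551 3.215 2.498
endloop
endfacet
facet normal 0.252 0.533 0.808
outer loop
vertex 3.196 4.156 2.726
vertex 2.238 4.055 3.092
vertex 2.957 3.355 3.329
endloop
endfacet
facet normal -0.818 0.193 0.542
outer loop
vertex 2.238 4.055 3.092
vertex 1.649 3.665 2.342
vertex 2.001 3.052 3.091
endloop
endfacet
facet normal -0.815 -0.173 -0.553
outer loop
vertex 1.649 3.665 2.342
vertex 2.243 3.525 1.511
vertex 2.004 2.724 2.114
endloop
endfacet
facet normal 0.259 -0.060 -0.964
outer loop
vertex 2.243 3.525 1.511
vertex 3.199 3.828 1.749
vertex 2.962 2.825 1.748
endloop
endfacet
facet normal 0.651 -0.521 0.553
outer loop
vertex 2.812 2.533 2.725
vertex 3.551 3.215 2.498
vertex 2.957 3.355 3.329
endloop
endfacet
facet normal -0.014 -0.590 0.807
outer loop
vertex 2.812 2.533 2.725
vertex 2.957 3.355 3.329
vertex 2.001 3.052 3.091
endloop
endfacet
facet normal -0.421 -0.860 0.288
outer loop
vertex 2.812 2.533 2.725
vertex 2.001 3.052 3.091
vertex 2.004 2.724 2.114
endloop
endfacet
facet normal -0.009 -0.958 -0.288
outer loop
vertex 2.812 2.533 2.725
vertex 2.004 2.724 2.114
vertex 2.962 2.825 1.748
endloop
endfacet
facet normal 0.652 -0.748 -0.123
outer loop
vertex 2.812 2.533 2.725
vertex 2.962 2.825 1.748
vertex 3.551 3.215 2.498
endloop
endfacet
facet normal 0.815 0.173 0.553
outer loop
vertex 2.957 3.355 3.329
vertex 3.551 3.215 2.498
vertex 3.196 4.156 2.726
endloop
endfacet
facet normal -0.259 0.060 0.964
outer loop
vertex 2.001 3.052 3.091
vertex 2.957 3.355 3.329
vertex 2.238 4.055 3.092
endloop
endfacet
facet normal -0.918 -0.376 0.124
outer loop
vertex 2.004 2.724 2.114
vertex 2.001 3.052 3.091
vertex 1.649 3.665 2.342
endloop
endfacet
facet normal -0.252 -0.533 -0.808
outer loop
vertex 2.962 2.825 1.748
vertex 2.004 2.724 2.114
vertex 2.243 3.525 1.511
endloop
endfacet
facet normal 0.818 -0.193 -0.542
outer loop
vertex 3.551 3.215 2.498
vertex 2.962 2.825 1.748
vertex 3.199 3.828 1.749
endloop
endfacet
facet normal 0.223 -0.352 -0.909
outer loop
vertex 1.759 1.548 -2.109
vertex 1.237 1.62 -2.265
vertex 1.602 2.025 -2.332
endloop
endfacet
facet normal 0.932 0.351 0.094
outer loop
vertex 1.759 1.548 -2.109
vertex 1.602 2.025 -2.332
vertex 1.465 2.008 -0.918
endloop
endfacet
facet normal 0.933 0.348 0.095
outer loop
vertex 1.465 2.008 -0.918
vertex 1.602 2.025 -2.332
vertex 1.309 2.486 -1.141
endloop
endfacet
facet normal -0.225 0.351 0.909
outer loop
vertex 1.465 2.008 -0.918
vertex 1.309 2.486 -1.141
vertex 0.943 2.08 -1.075
endloop
endfacet
facet normal 0.225 -0.353 -0.908
outer loop
vertex 1.602 2.025 -2.332
vertex 1.237 1.62 -2.265
vertex 1.08 2.097 -2.489
endloop
endfacet
facet normal 0.219 0.927 -0.305
outer loop
vertex 1.602 2.025 -2.332
vertex 1.08 2.097 -2.489
vertex 1.309 2.486 -1.141
endloop
endfacet
facet normal 0.219 0.927 -0.305
outer loop
vertex 1.309 2.486 -1.141
vertex 1.08 2.097 -2.489
vertex 0.786 2.558 -1.298
endloop
endfacet
facet normal -0.225 0.350 0.909
outer loop
vertex 1.309 2.486 -1.141
vertex 0.786 2.558 -1.298
vertex 0.943 2.08 -1.075
endloop
endfacet
facet normal 0.225 -0.353 -0.908
outer loop
vertex 1.08 2.097 -2.489
vertex 1.237 1.62 -2.265
vertex 0.715 1.692 -2.422
endloop
endfacet
facet normal -0.713 0.577 -0.399
outer loop
vertex 1.08 2.097 -2.489
vertex 0.715 1.692 -2.422
vertex 0.786 2.558 -1.298
endloop
endfacet
facet normal -0.714 0.576 -0.399
outer loop
vertex 0.786 2.558 -1.298
vertex 0.715 1.692 -2.422
vertex 0.421 2.152 -1.231
endloop
endfacet
facet normal -0.223 0.351 0.909
outer loop
vertex 0.786 2.558 -1.298
vertex 0.421 2.152 -1.231
vertex 0.943 2.08 -1.075
endloop
endfacet
facet normal 0.225 -0.351 -0.909
outer loop
vertex 0.715 1.692 -2.422
vertex 1.237 1.62 -2.265
vertex 0.871 1.214 -2.199
endloop
endfacet
facet normal -0.932 -0.349 -0.095
outer loop
vertex 0.715 1.692 -2.422
vertex 0.871 1.214 -2.199
vertex 0.421 2.152 -1.231
endloop
endfacet
facet normal -0.932 -0.350 -0.094
outer loop
vertex 0.421 2.152 -1.231
vertex 0.871 1.214 -2.199
vertex 0.578 1.675 -1.008
endloop
endfacet
facet normal -0.223 0.352 0.909
outer loop
vertex 0.421 2.152 -1.231
vertex 0.578 1.675 -1.008
vertex 0.943 2.08 -1.075
endloop
endfacet
facet normal 0.225 -0.350 -0.909
outer loop
vertex 0.871 1.214 -2.199
vertex 1.237 1.62 -2.265
vertex 1.394 1.142 -2.042
endloop
endfacet
facet normal -0.219 -0.927 0.305
outer loop
vertex 0.871 1.214 -2.199
vertex 1.394 1.142 -2.042
vertex 0.578 1.675 -1.008
endloop
endfacet
facet normal -0.219 -0.927 0.305
outer loop
vertex 0.578 1.675 -1.008
vertex 1.394 1.142 -2.042
vertex 1.1 1.603 -0.851
endloop
endfacet
facet normal -0.225 0.353 0.908
outer loop
vertex 0.578 1.675 -1.008
vertex 1.1 1.603 -0.851
vertex 0.943 2.08 -1.075
endloop
endfacet
facet normal 0.223 -0.351 -0.909
outer loop
vertex 1.394 1.142 -2.042
vertex 1.237 1.62 -2.265
vertex 1.759 1.548 -2.109
endloop
endfacet
facet normal 0.714 -0.576 0.399
outer loop
vertex 1.394 1.142 -2.042
vertex 1.759 1.548 -2.109
vertex 1.1 1.603 -0.851
endloop
endfacet
facet normal 0.713 -0.577 0.399
outer loop
vertex 1.1 1.603 -0.851
vertex 1.759 1.548 -2.109
vertex 1.465 2.008 -0.918
endloop
endfacet
facet normal -0.225 0.353 0.908
outer loop
vertex 1.1 1.603 -0.851
vertex 1.465 2.008 -0.918
vertex 0.943 2.08 -1.075
endloop
endfacet

endsolid


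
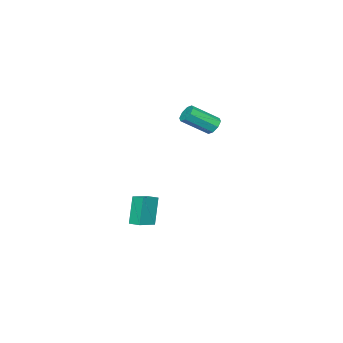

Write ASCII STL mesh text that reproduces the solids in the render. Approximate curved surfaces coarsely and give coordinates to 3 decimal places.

solid 
facet normal -0.583 0.581 -0.568
outer loop
vertex -1.28 0.292 2.798
vertex -1.667 0.423 3.329
vertex -1.123 0.705 3.059
endloop
endfacet
facet normal 0.752 0.123 -0.647
outer loop
vertex -1.28 0.292 2.798
vertex -1.123 0.705 3.059
vertex -0.106 -0.873 3.94
endloop
endfacet
facet normal 0.752 0.122 -0.648
outer loop
vertex -0.106 -0.873 3.94
vertex -1.123 0.705 3.059
vertex 0.051 -0.46 4.2
endloop
endfacet
facet normal 0.584 -0.580 0.568
outer loop
vertex -0.106 -0.873 3.94
vertex 0.051 -0.46 4.2
vertex -0.493 -0.743 4.471
endloop
endfacet
facet normal -0.583 0.580 -0.569
outer loop
vertex -1.123 0.705 3.059
vertex -1.667 0.423 3.329
vertex -1.285 0.953 3.478
endloop
endfacet
facet normal 0.748 0.656 -0.099
outer loop
vertex -1.123 0.705 3.059
vertex -1.285 0.953 3.478
vertex 0.051 -0.46 4.2
endloop
endfacet
facet normal 0.748 0.656 -0.099
outer loop
vertex 0.051 -0.46 4.2
vertex -1.285 0.953 3.478
vertex -0.111 -0.212 4.619
endloop
endfacet
facet normal 0.584 -0.579 0.569
outer loop
vertex 0.051 -0.46 4.2
vertex -0.111 -0.212 4.619
vertex -0.493 -0.743 4.471
endloop
endfacet
facet normal -0.584 0.581 -0.567
outer loop
vertex -1.285 0.953 3.478
vertex -1.667 0.423 3.329
vertex -1.671 0.889 3.81
endloop
endfacet
facet normal 0.304 0.805 0.509
outer loop
vertex -1.285 0.953 3.478
vertex -1.671 0.889 3.81
vertex -0.111 -0.212 4.619
endloop
endfacet
facet normal 0.304 0.805 0.509
outer loop
vertex -0.111 -0.212 4.619
vertex -1.671 0.889 3.81
vertex -0.497 -0.276 4.951
endloop
endfacet
facet normal 0.585 -0.579 0.568
outer loop
vertex -0.111 -0.212 4.619
vertex -0.497 -0.276 4.951
vertex -0.493 -0.743 4.471
endloop
endfacet
facet normal -0.584 0.581 -0.568
outer loop
vertex -1.671 0.889 3.81
vertex -1.667 0.423 3.329
vertex -2.054 0.553 3.86
endloop
endfacet
facet normal -0.316 0.482 0.817
outer loop
vertex -1.671 0.889 3.81
vertex -2.054 0.553 3.86
vertex -0.497 -0.276 4.951
endloop
endfacet
facet normal -0.315 0.483 0.817
outer loop
vertex -0.497 -0.276 4.951
vertex -2.054 0.553 3.86
vertex -0.88 -0.612 5.002
endloop
endfacet
facet normal 0.584 -0.579 0.569
outer loop
vertex -0.497 -0.276 4.951
vertex -0.88 -0.612 5.002
vertex -0.493 -0.743 4.471
endloop
endfacet
facet normal -0.584 0.580 -0.568
outer loop
vertex -2.054 0.553 3.86
vertex -1.667 0.423 3.329
vertex -2.211 0.14 3.6
endloop
endfacet
facet normal -0.752 -0.122 0.648
outer loop
vertex -2.054 0.553 3.86
vertex -2.211 0.14 3.6
vertex -0.88 -0.612 5.002
endloop
endfacet
facet normal -0.752 -0.123 0.648
outer loop
vertex -0.88 -0.612 5.002
vertex -2.211 0.14 3.6
vertex -1.037 -1.025 4.741
endloop
endfacet
facet normal 0.583 -0.581 0.568
outer loop
vertex -0.88 -0.612 5.002
vertex -1.037 -1.025 4.741
vertex -0.493 -0.743 4.471
endloop
endfacet
facet normal -0.584 0.579 -0.569
outer loop
vertex -2.211 0.14 3.6
vertex -1.667 0.423 3.329
vertex -2.049 -0.108 3.181
endloop
endfacet
facet normal -0.748 -0.656 0.099
outer loop
vertex -2.211 0.14 3.6
vertex -2.049 -0.108 3.181
vertex -1.037 -1.025 4.741
endloop
endfacet
facet normal -0.748 -0.656 0.099
outer loop
vertex -1.037 -1.025 4.741
vertex -2.049 -0.108 3.181
vertex -0.875 -1.273 4.322
endloop
endfacet
facet normal 0.583 -0.580 0.569
outer loop
vertex -1.037 -1.025 4.741
vertex -0.875 -1.273 4.322
vertex -0.493 -0.743 4.471
endloop
endfacet
facet normal -0.585 0.579 -0.568
outer loop
vertex -2.049 -0.108 3.181
vertex -1.667 0.423 3.329
vertex -1.663 -0.044 2.849
endloop
endfacet
facet normal -0.304 -0.805 -0.509
outer loop
vertex -2.049 -0.108 3.181
vertex -1.663 -0.044 2.849
vertex -0.875 -1.273 4.322
endloop
endfacet
facet normal -0.304 -0.805 -0.509
outer loop
vertex -0.875 -1.273 4.322
vertex -1.663 -0.044 2.849
vertex -0.489 -1.209 3.99
endloop
endfacet
facet normal 0.584 -0.581 0.567
outer loop
vertex -0.875 -1.273 4.322
vertex -0.489 -1.209 3.99
vertex -0.493 -0.743 4.471
endloop
endfacet
facet normal -0.584 0.579 -0.569
outer loop
vertex -1.663 -0.044 2.849
vertex -1.667 0.423 3.329
vertex -1.28 0.292 2.798
endloop
endfacet
facet normal 0.315 -0.483 -0.817
outer loop
vertex -1.663 -0.044 2.849
vertex -1.28 0.292 2.798
vertex -0.489 -1.209 3.99
endloop
endfacet
facet normal 0.316 -0.482 -0.817
outer loop
vertex -0.489 -1.209 3.99
vertex -1.28 0.292 2.798
vertex -0.106 -0.873 3.94
endloop
endfacet
facet normal 0.584 -0.581 0.568
outer loop
vertex -0.489 -1.209 3.99
vertex -0.106 -0.873 3.94
vertex -0.493 -0.743 4.471
endloop
endfacet
facet normal -0.948 0.095 -0.304
outer loop
vertex -0.38 -3.395 -2.851
vertex -0.329 -2.592 -2.758
vertex 0.264 -3.21 -4.8
endloop
endfacet
facet normal -0.063 -0.991 -0.115
outer loop
vertex 1.629 -3.348 -4.362
vertex -0.38 -3.395 -2.851
vertex 0.264 -3.21 -4.8
endloop
endfacet
facet normal -0.948 0.096 -0.304
outer loop
vertex 0.264 -3.21 -4.8
vertex -0.329 -2.592 -2.758
vertex 0.315 -2.407 -4.706
endloop
endfacet
facet normal 0.313 0.091 -0.946
outer loop
vertex 0.315 -2.407 -4.706
vertex 1.629 -3.348 -4.362
vertex 0.264 -3.21 -4.8
endloop
endfacet
facet normal -0.313 -0.090 0.946
outer loop
vertex -0.38 -3.395 -2.851
vertex 1.036 -2.73 -2.32
vertex -0.329 -2.592 -2.758
endloop
endfacet
facet normal -0.063 -0.991 -0.115
outer loop
vertex 0.985 -3.533 -2.414
vertex -0.38 -3.395 -2.851
vertex 1.629 -3.348 -4.362
endloop
endfacet
facet normal -0.312 -0.091 0.946
outer loop
vertex 0.985 -3.533 -2.414
vertex 1.036 -2.73 -2.32
vertex -0.38 -3.395 -2.851
endloop
endfacet
facet normal 0.063 0.991 0.115
outer loop
vertex -0.329 -2.592 -2.758
vertex 1.036 -2.73 -2.32
vertex 0.315 -2.407 -4.706
endloop
endfacet
facet normal 0.312 0.090 -0.946
outer loop
vertex 1.68 -2.545 -4.269
vertex 1.629 -3.348 -4.362
vertex 0.315 -2.407 -4.706
endloop
endfacet
facet normal 0.063 0.991 0.115
outer loop
vertex 0.315 -2.407 -4.706
vertex 1.036 -2.73 -2.32
vertex 1.68 -2.545 -4.269
endloop
endfacet
facet normal 0.948 -0.095 0.304
outer loop
vertex 1.68 -2.545 -4.269
vertex 0.985 -3.533 -2.414
vertex 1.629 -3.348 -4.362
endloop
endfacet
facet normal 0.948 -0.096 0.304
outer loop
vertex 1.036 -2.73 -2.32
vertex 0.985 -3.533 -2.414
vertex 1.68 -2.545 -4.269
endloop
endfacet

endsolid


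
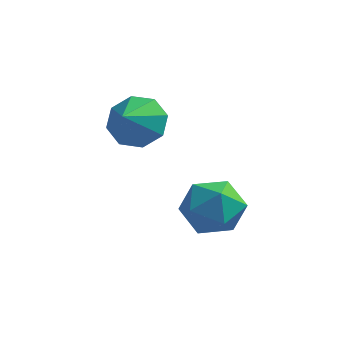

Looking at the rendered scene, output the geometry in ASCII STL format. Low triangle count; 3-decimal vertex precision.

solid 
facet normal 0.047 0.781 -0.623
outer loop
vertex -0.154 -2.989 2.954
vertex -0.472 -3.475 2.32
vertex -0.811 -2.97 2.928
endloop
endfacet
facet normal -0.037 0.084 0.996
outer loop
vertex -0.154 -2.989 2.954
vertex -0.811 -2.97 2.928
vertex -0.528 -4.405 3.06
endloop
endfacet
facet normal 0.048 0.781 -0.622
outer loop
vertex -0.811 -2.97 2.928
vertex -0.472 -3.475 2.32
vertex -1.27 -3.247 2.545
endloop
endfacet
facet normal -0.622 -0.051 0.782
outer loop
vertex -0.811 -2.97 2.928
vertex -1.27 -3.247 2.545
vertex -0.528 -4.405 3.06
endloop
endfacet
facet normal 0.047 0.781 -0.623
outer loop
vertex -1.27 -3.247 2.545
vertex -0.472 -3.475 2.32
vertex -1.261 -3.658 2.031
endloop
endfacet
facet normal -0.857 -0.410 0.313
outer loop
vertex -1.27 -3.247 2.545
vertex -1.261 -3.658 2.031
vertex -0.528 -4.405 3.06
endloop
endfacet
facet normal 0.047 0.781 -0.622
outer loop
vertex -1.261 -3.658 2.031
vertex -0.472 -3.475 2.32
vertex -0.79 -3.961 1.686
endloop
endfacet
facet normal -0.605 -0.784 -0.138
outer loop
vertex -1.261 -3.658 2.031
vertex -0.79 -3.961 1.686
vertex -0.528 -4.405 3.06
endloop
endfacet
facet normal 0.047 0.781 -0.623
outer loop
vertex -0.79 -3.961 1.686
vertex -0.472 -3.475 2.32
vertex -0.133 -3.98 1.712
endloop
endfacet
facet normal -0.015 -0.952 -0.305
outer loop
vertex -0.79 -3.961 1.686
vertex -0.133 -3.98 1.712
vertex -0.528 -4.405 3.06
endloop
endfacet
facet normal 0.047 0.781 -0.623
outer loop
vertex -0.133 -3.98 1.712
vertex -0.472 -3.475 2.32
vertex 0.326 -3.703 2.094
endloop
endfacet
facet normal 0.569 -0.817 -0.091
outer loop
vertex -0.133 -3.98 1.712
vertex 0.326 -3.703 2.094
vertex -0.528 -4.405 3.06
endloop
endfacet
facet normal 0.047 0.781 -0.622
outer loop
vertex 0.326 -3.703 2.094
vertex -0.472 -3.475 2.32
vertex 0.317 -3.293 2.608
endloop
endfacet
facet normal 0.805 -0.457 0.379
outer loop
vertex 0.326 -3.703 2.094
vertex 0.317 -3.293 2.608
vertex -0.528 -4.405 3.06
endloop
endfacet
facet normal 0.047 0.781 -0.622
outer loop
vertex 0.317 -3.293 2.608
vertex -0.472 -3.475 2.32
vertex -0.154 -2.989 2.954
endloop
endfacet
facet normal 0.554 -0.084 0.828
outer loop
vertex 0.317 -3.293 2.608
vertex -0.154 -2.989 2.954
vertex -0.528 -4.405 3.06
endloop
endfacet
facet normal -0.796 0.413 -0.442
outer loop
vertex 1.337 -3.25 -1.309
vertex 0.749 -3.702 -0.672
vertex 1.098 -2.812 -0.468
endloop
endfacet
facet normal -0.225 0.837 -0.500
outer loop
vertex 1.337 -3.25 -1.309
vertex 1.098 -2.812 -0.468
vertex 2.017 -2.764 -0.801
endloop
endfacet
facet normal 0.288 0.469 -0.835
outer loop
vertex 1.337 -3.25 -1.309
vertex 2.017 -2.764 -0.801
vertex 2.235 -3.625 -1.21
endloop
endfacet
facet normal 0.033 -0.180 -0.983
outer loop
vertex 1.337 -3.25 -1.309
vertex 2.235 -3.625 -1.21
vertex 1.451 -4.205 -1.13
endloop
endfacet
facet normal -0.637 -0.215 -0.740
outer loop
vertex 1.337 -3.25 -1.309
vertex 1.451 -4.205 -1.13
vertex 0.749 -3.702 -0.672
endloop
endfacet
facet normal 0.006 0.987 0.158
outer loop
vertex 2.017 -2.764 -0.801
vertex 1.098 -2.812 -0.468
vertex 1.849 -2.915 0.15
endloop
endfacet
facet normal -0.919 0.303 0.253
outer loop
vertex 1.098 -2.812 -0.468
vertex 0.749 -3.702 -0.672
vertex 1.065 -3.495 0.23
endloop
endfacet
facet normal -0.662 -0.714 -0.230
outer loop
vertex 0.749 -3.702 -0.672
vertex 1.451 -4.205 -1.13
vertex 1.283 -4.356 -0.179
endloop
endfacet
facet normal 0.423 -0.658 -0.623
outer loop
vertex 1.451 -4.205 -1.13
vertex 2.235 -3.625 -1.21
vertex 2.202 -4.308 -0.512
endloop
endfacet
facet normal 0.836 0.394 -0.383
outer loop
vertex 2.235 -3.625 -1.21
vertex 2.017 -2.764 -0.801
vertex 2.551 -3.418 -0.308
endloop
endfacet
facet normal -0.033 0.180 0.983
outer loop
vertex 1.963 -3.87 0.329
vertex 1.849 -2.915 0.15
vertex 1.065 -3.495 0.23
endloop
endfacet
facet normal -0.288 -0.469 0.835
outer loop
vertex 1.963 -3.87 0.329
vertex 1.065 -3.495 0.23
vertex 1.283 -4.356 -0.179
endloop
endfacet
facet normal 0.225 -0.837 0.500
outer loop
vertex 1.963 -3.87 0.329
vertex 1.283 -4.356 -0.179
vertex 2.202 -4.308 -0.512
endloop
endfacet
facet normal 0.796 -0.413 0.442
outer loop
vertex 1.963 -3.87 0.329
vertex 2.202 -4.308 -0.512
vertex 2.551 -3.418 -0.308
endloop
endfacet
facet normal 0.637 0.215 0.740
outer loop
vertex 1.963 -3.87 0.329
vertex 2.551 -3.418 -0.308
vertex 1.849 -2.915 0.15
endloop
endfacet
facet normal -0.423 0.658 0.623
outer loop
vertex 1.065 -3.495 0.23
vertex 1.849 -2.915 0.15
vertex 1.098 -2.812 -0.468
endloop
endfacet
facet normal -0.836 -0.394 0.383
outer loop
vertex 1.283 -4.356 -0.179
vertex 1.065 -3.495 0.23
vertex 0.749 -3.702 -0.672
endloop
endfacet
facet normal -0.006 -0.987 -0.158
outer loop
vertex 2.202 -4.308 -0.512
vertex 1.283 -4.356 -0.179
vertex 1.451 -4.205 -1.13
endloop
endfacet
facet normal 0.919 -0.303 -0.253
outer loop
vertex 2.551 -3.418 -0.308
vertex 2.202 -4.308 -0.512
vertex 2.235 -3.625 -1.21
endloop
endfacet
facet normal 0.662 0.714 0.230
outer loop
vertex 1.849 -2.915 0.15
vertex 2.551 -3.418 -0.308
vertex 2.017 -2.764 -0.801
endloop
endfacet

endsolid


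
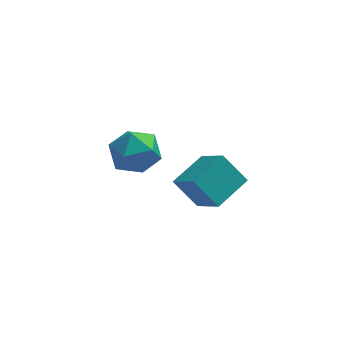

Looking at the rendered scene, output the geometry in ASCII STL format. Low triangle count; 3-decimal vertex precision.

solid 
facet normal -0.946 0.072 -0.315
outer loop
vertex 0.335 1.761 -3.549
vertex 0.202 0.544 -3.428
vertex -0.056 1.288 -2.482
endloop
endfacet
facet normal -0.744 0.667 0.023
outer loop
vertex 0.335 1.761 -3.549
vertex -0.056 1.288 -2.482
vertex 0.765 2.204 -2.485
endloop
endfacet
facet normal -0.175 0.932 -0.317
outer loop
vertex 0.335 1.761 -3.549
vertex 0.765 2.204 -2.485
vertex 1.531 2.026 -3.431
endloop
endfacet
facet normal -0.025 0.500 -0.865
outer loop
vertex 0.335 1.761 -3.549
vertex 1.531 2.026 -3.431
vertex 1.182 1.0 -4.014
endloop
endfacet
facet normal -0.502 -0.031 -0.864
outer loop
vertex 0.335 1.761 -3.549
vertex 1.182 1.0 -4.014
vertex 0.202 0.544 -3.428
endloop
endfacet
facet normal -0.542 0.488 0.684
outer loop
vertex 0.765 2.204 -2.485
vertex -0.056 1.288 -2.482
vertex 0.898 1.26 -1.706
endloop
endfacet
facet normal -0.870 -0.474 0.136
outer loop
vertex -0.056 1.288 -2.482
vertex 0.202 0.544 -3.428
vertex 0.549 0.234 -2.289
endloop
endfacet
facet normal -0.151 -0.642 -0.752
outer loop
vertex 0.202 0.544 -3.428
vertex 1.182 1.0 -4.014
vertex 1.315 0.056 -3.235
endloop
endfacet
facet normal 0.620 0.218 -0.754
outer loop
vertex 1.182 1.0 -4.014
vertex 1.531 2.026 -3.431
vertex 2.136 0.972 -3.238
endloop
endfacet
facet normal 0.378 0.916 0.134
outer loop
vertex 1.531 2.026 -3.431
vertex 0.765 2.204 -2.485
vertex 1.878 1.716 -2.292
endloop
endfacet
facet normal 0.025 -0.500 0.865
outer loop
vertex 1.745 0.499 -2.171
vertex 0.898 1.26 -1.706
vertex 0.549 0.234 -2.289
endloop
endfacet
facet normal 0.175 -0.932 0.317
outer loop
vertex 1.745 0.499 -2.171
vertex 0.549 0.234 -2.289
vertex 1.315 0.056 -3.235
endloop
endfacet
facet normal 0.744 -0.667 -0.023
outer loop
vertex 1.745 0.499 -2.171
vertex 1.315 0.056 -3.235
vertex 2.136 0.972 -3.238
endloop
endfacet
facet normal 0.946 -0.072 0.315
outer loop
vertex 1.745 0.499 -2.171
vertex 2.136 0.972 -3.238
vertex 1.878 1.716 -2.292
endloop
endfacet
facet normal 0.502 0.031 0.864
outer loop
vertex 1.745 0.499 -2.171
vertex 1.878 1.716 -2.292
vertex 0.898 1.26 -1.706
endloop
endfacet
facet normal -0.620 -0.218 0.754
outer loop
vertex 0.549 0.234 -2.289
vertex 0.898 1.26 -1.706
vertex -0.056 1.288 -2.482
endloop
endfacet
facet normal -0.378 -0.916 -0.134
outer loop
vertex 1.315 0.056 -3.235
vertex 0.549 0.234 -2.289
vertex 0.202 0.544 -3.428
endloop
endfacet
facet normal 0.542 -0.488 -0.684
outer loop
vertex 2.136 0.972 -3.238
vertex 1.315 0.056 -3.235
vertex 1.182 1.0 -4.014
endloop
endfacet
facet normal 0.870 0.474 -0.136
outer loop
vertex 1.878 1.716 -2.292
vertex 2.136 0.972 -3.238
vertex 1.531 2.026 -3.431
endloop
endfacet
facet normal 0.151 0.642 0.752
outer loop
vertex 0.898 1.26 -1.706
vertex 1.878 1.716 -2.292
vertex 0.765 2.204 -2.485
endloop
endfacet
facet normal -0.381 0.658 -0.649
outer loop
vertex 2.415 -2.74 -1.074
vertex 3.63 -1.583 -0.614
vertex 3.354 -3.287 -2.179
endloop
endfacet
facet normal -0.698 -0.665 -0.264
outer loop
vertex 4.09 -4.557 -0.926
vertex 2.415 -2.74 -1.074
vertex 3.354 -3.287 -2.179
endloop
endfacet
facet normal -0.381 0.658 -0.650
outer loop
vertex 3.354 -3.287 -2.179
vertex 3.63 -1.583 -0.614
vertex 4.57 -2.13 -1.719
endloop
endfacet
facet normal 0.606 -0.353 -0.713
outer loop
vertex 4.57 -2.13 -1.719
vertex 4.09 -4.557 -0.926
vertex 3.354 -3.287 -2.179
endloop
endfacet
facet normal -0.606 0.353 0.713
outer loop
vertex 2.415 -2.74 -1.074
vertex 4.366 -2.853 0.639
vertex 3.63 -1.583 -0.614
endloop
endfacet
facet normal -0.698 -0.665 -0.265
outer loop
vertex 3.15 -4.01 0.179
vertex 2.415 -2.74 -1.074
vertex 4.09 -4.557 -0.926
endloop
endfacet
facet normal -0.606 0.353 0.713
outer loop
vertex 3.15 -4.01 0.179
vertex 4.366 -2.853 0.639
vertex 2.415 -2.74 -1.074
endloop
endfacet
facet normal 0.698 0.665 0.264
outer loop
vertex 3.63 -1.583 -0.614
vertex 4.366 -2.853 0.639
vertex 4.57 -2.13 -1.719
endloop
endfacet
facet normal 0.606 -0.353 -0.713
outer loop
vertex 5.305 -3.4 -0.466
vertex 4.09 -4.557 -0.926
vertex 4.57 -2.13 -1.719
endloop
endfacet
facet normal 0.698 0.665 0.264
outer loop
vertex 4.57 -2.13 -1.719
vertex 4.366 -2.853 0.639
vertex 5.305 -3.4 -0.466
endloop
endfacet
facet normal 0.381 -0.658 0.650
outer loop
vertex 5.305 -3.4 -0.466
vertex 3.15 -4.01 0.179
vertex 4.09 -4.557 -0.926
endloop
endfacet
facet normal 0.381 -0.658 0.649
outer loop
vertex 4.366 -2.853 0.639
vertex 3.15 -4.01 0.179
vertex 5.305 -3.4 -0.466
endloop
endfacet

endsolid


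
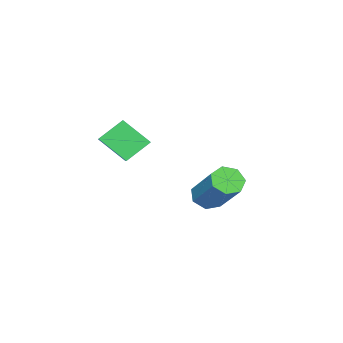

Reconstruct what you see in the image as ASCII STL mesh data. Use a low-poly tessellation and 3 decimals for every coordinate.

solid 
facet normal -0.370 -0.640 -0.673
outer loop
vertex -0.967 -1.729 -1.799
vertex -1.519 -1.52 -1.694
vertex -1.118 -1.329 -2.096
endloop
endfacet
facet normal 0.882 -0.016 -0.470
outer loop
vertex -0.967 -1.729 -1.799
vertex -1.118 -1.329 -2.096
vertex -0.248 -0.488 -0.492
endloop
endfacet
facet normal 0.882 -0.016 -0.470
outer loop
vertex -0.248 -0.488 -0.492
vertex -1.118 -1.329 -2.096
vertex -0.399 -0.088 -0.789
endloop
endfacet
facet normal 0.370 0.640 0.674
outer loop
vertex -0.248 -0.488 -0.492
vertex -0.399 -0.088 -0.789
vertex -0.801 -0.28 -0.386
endloop
endfacet
facet normal -0.370 -0.640 -0.673
outer loop
vertex -1.118 -1.329 -2.096
vertex -1.519 -1.52 -1.694
vertex -1.571 -1.073 -2.09
endloop
endfacet
facet normal 0.324 0.591 -0.739
outer loop
vertex -1.118 -1.329 -2.096
vertex -1.571 -1.073 -2.09
vertex -0.399 -0.088 -0.789
endloop
endfacet
facet normal 0.324 0.591 -0.739
outer loop
vertex -0.399 -0.088 -0.789
vertex -1.571 -1.073 -2.09
vertex -0.853 0.168 -0.783
endloop
endfacet
facet normal 0.370 0.640 0.674
outer loop
vertex -0.399 -0.088 -0.789
vertex -0.853 0.168 -0.783
vertex -0.801 -0.28 -0.386
endloop
endfacet
facet normal -0.371 -0.640 -0.673
outer loop
vertex -1.571 -1.073 -2.09
vertex -1.519 -1.52 -1.694
vertex -1.985 -1.154 -1.785
endloop
endfacet
facet normal -0.480 0.753 -0.451
outer loop
vertex -1.571 -1.073 -2.09
vertex -1.985 -1.154 -1.785
vertex -0.853 0.168 -0.783
endloop
endfacet
facet normal -0.480 0.753 -0.451
outer loop
vertex -0.853 0.168 -0.783
vertex -1.985 -1.154 -1.785
vertex -1.267 0.087 -0.478
endloop
endfacet
facet normal 0.371 0.640 0.673
outer loop
vertex -0.853 0.168 -0.783
vertex -1.267 0.087 -0.478
vertex -0.801 -0.28 -0.386
endloop
endfacet
facet normal -0.371 -0.639 -0.674
outer loop
vertex -1.985 -1.154 -1.785
vertex -1.519 -1.52 -1.694
vertex -2.049 -1.511 -1.411
endloop
endfacet
facet normal -0.921 0.348 0.175
outer loop
vertex -1.985 -1.154 -1.785
vertex -2.049 -1.511 -1.411
vertex -1.267 0.087 -0.478
endloop
endfacet
facet normal -0.921 0.348 0.177
outer loop
vertex -1.267 0.087 -0.478
vertex -2.049 -1.511 -1.411
vertex -1.33 -0.27 -0.104
endloop
endfacet
facet normal 0.371 0.640 0.673
outer loop
vertex -1.267 0.087 -0.478
vertex -1.33 -0.27 -0.104
vertex -0.801 -0.28 -0.386
endloop
endfacet
facet normal -0.370 -0.640 -0.673
outer loop
vertex -2.049 -1.511 -1.411
vertex -1.519 -1.52 -1.694
vertex -1.713 -1.875 -1.25
endloop
endfacet
facet normal -0.668 -0.320 0.671
outer loop
vertex -2.049 -1.511 -1.411
vertex -1.713 -1.875 -1.25
vertex -1.33 -0.27 -0.104
endloop
endfacet
facet normal -0.669 -0.319 0.671
outer loop
vertex -1.33 -0.27 -0.104
vertex -1.713 -1.875 -1.25
vertex -0.995 -0.634 0.057
endloop
endfacet
facet normal 0.371 0.639 0.673
outer loop
vertex -1.33 -0.27 -0.104
vertex -0.995 -0.634 0.057
vertex -0.801 -0.28 -0.386
endloop
endfacet
facet normal -0.371 -0.639 -0.673
outer loop
vertex -1.713 -1.875 -1.25
vertex -1.519 -1.52 -1.694
vertex -1.232 -1.972 -1.423
endloop
endfacet
facet normal 0.087 -0.746 0.660
outer loop
vertex -1.713 -1.875 -1.25
vertex -1.232 -1.972 -1.423
vertex -0.995 -0.634 0.057
endloop
endfacet
facet normal 0.087 -0.746 0.660
outer loop
vertex -0.995 -0.634 0.057
vertex -1.232 -1.972 -1.423
vertex -0.513 -0.731 -0.116
endloop
endfacet
facet normal 0.370 0.640 0.673
outer loop
vertex -0.995 -0.634 0.057
vertex -0.513 -0.731 -0.116
vertex -0.801 -0.28 -0.386
endloop
endfacet
facet normal -0.370 -0.639 -0.674
outer loop
vertex -1.232 -1.972 -1.423
vertex -1.519 -1.52 -1.694
vertex -0.967 -1.729 -1.799
endloop
endfacet
facet normal 0.777 -0.611 0.153
outer loop
vertex -1.232 -1.972 -1.423
vertex -0.967 -1.729 -1.799
vertex -0.513 -0.731 -0.116
endloop
endfacet
facet normal 0.777 -0.611 0.153
outer loop
vertex -0.513 -0.731 -0.116
vertex -0.967 -1.729 -1.799
vertex -0.248 -0.488 -0.492
endloop
endfacet
facet normal 0.370 0.640 0.674
outer loop
vertex -0.513 -0.731 -0.116
vertex -0.248 -0.488 -0.492
vertex -0.801 -0.28 -0.386
endloop
endfacet
facet normal -0.712 -0.568 -0.414
outer loop
vertex 2.546 -2.812 1.981
vertex 1.856 -2.411 2.617
vertex 2.319 -1.951 1.191
endloop
endfacet
facet normal 0.676 -0.393 -0.623
outer loop
vertex 2.924 -1.469 1.543
vertex 2.546 -2.812 1.981
vertex 2.319 -1.951 1.191
endloop
endfacet
facet normal -0.712 -0.568 -0.414
outer loop
vertex 2.319 -1.951 1.191
vertex 1.856 -2.411 2.617
vertex 1.629 -1.55 1.827
endloop
endfacet
facet normal -0.191 0.724 -0.663
outer loop
vertex 1.629 -1.55 1.827
vertex 2.924 -1.469 1.543
vertex 2.319 -1.951 1.191
endloop
endfacet
facet normal 0.191 -0.724 0.663
outer loop
vertex 2.546 -2.812 1.981
vertex 2.461 -1.929 2.969
vertex 1.856 -2.411 2.617
endloop
endfacet
facet normal 0.676 -0.393 -0.623
outer loop
vertex 3.151 -2.33 2.333
vertex 2.546 -2.812 1.981
vertex 2.924 -1.469 1.543
endloop
endfacet
facet normal 0.191 -0.724 0.663
outer loop
vertex 3.151 -2.33 2.333
vertex 2.461 -1.929 2.969
vertex 2.546 -2.812 1.981
endloop
endfacet
facet normal -0.676 0.393 0.623
outer loop
vertex 1.856 -2.411 2.617
vertex 2.461 -1.929 2.969
vertex 1.629 -1.55 1.827
endloop
endfacet
facet normal -0.191 0.724 -0.663
outer loop
vertex 2.234 -1.068 2.179
vertex 2.924 -1.469 1.543
vertex 1.629 -1.55 1.827
endloop
endfacet
facet normal -0.676 0.393 0.623
outer loop
vertex 1.629 -1.55 1.827
vertex 2.461 -1.929 2.969
vertex 2.234 -1.068 2.179
endloop
endfacet
facet normal 0.712 0.568 0.414
outer loop
vertex 2.234 -1.068 2.179
vertex 3.151 -2.33 2.333
vertex 2.924 -1.469 1.543
endloop
endfacet
facet normal 0.712 0.568 0.414
outer loop
vertex 2.461 -1.929 2.969
vertex 3.151 -2.33 2.333
vertex 2.234 -1.068 2.179
endloop
endfacet

endsolid


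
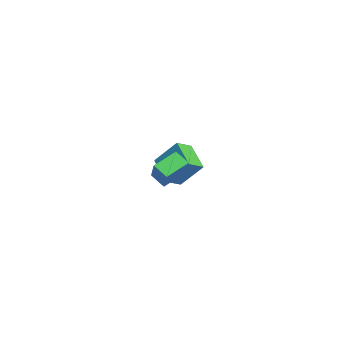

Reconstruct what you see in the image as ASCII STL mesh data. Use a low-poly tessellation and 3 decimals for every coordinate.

solid 
facet normal -0.923 -0.116 0.366
outer loop
vertex -4.489 -1.625 -1.451
vertex -3.989 -0.333 0.219
vertex -4.882 -0.607 -2.121
endloop
endfacet
facet normal -0.230 -0.595 -0.770
outer loop
vertex -2.971 -0.367 -2.879
vertex -4.489 -1.625 -1.451
vertex -4.882 -0.607 -2.121
endloop
endfacet
facet normal -0.923 -0.116 0.366
outer loop
vertex -4.882 -0.607 -2.121
vertex -3.989 -0.333 0.219
vertex -4.382 0.685 -0.451
endloop
endfacet
facet normal -0.307 0.795 -0.523
outer loop
vertex -4.382 0.685 -0.451
vertex -2.971 -0.367 -2.879
vertex -4.882 -0.607 -2.121
endloop
endfacet
facet normal 0.307 -0.795 0.523
outer loop
vertex -4.489 -1.625 -1.451
vertex -2.078 -0.093 -0.539
vertex -3.989 -0.333 0.219
endloop
endfacet
facet normal -0.230 -0.595 -0.770
outer loop
vertex -2.578 -1.385 -2.209
vertex -4.489 -1.625 -1.451
vertex -2.971 -0.367 -2.879
endloop
endfacet
facet normal 0.307 -0.795 0.523
outer loop
vertex -2.578 -1.385 -2.209
vertex -2.078 -0.093 -0.539
vertex -4.489 -1.625 -1.451
endloop
endfacet
facet normal 0.230 0.595 0.770
outer loop
vertex -3.989 -0.333 0.219
vertex -2.078 -0.093 -0.539
vertex -4.382 0.685 -0.451
endloop
endfacet
facet normal -0.307 0.795 -0.523
outer loop
vertex -2.471 0.925 -1.209
vertex -2.971 -0.367 -2.879
vertex -4.382 0.685 -0.451
endloop
endfacet
facet normal 0.230 0.595 0.770
outer loop
vertex -4.382 0.685 -0.451
vertex -2.078 -0.093 -0.539
vertex -2.471 0.925 -1.209
endloop
endfacet
facet normal 0.923 0.116 -0.366
outer loop
vertex -2.471 0.925 -1.209
vertex -2.578 -1.385 -2.209
vertex -2.971 -0.367 -2.879
endloop
endfacet
facet normal 0.923 0.116 -0.366
outer loop
vertex -2.078 -0.093 -0.539
vertex -2.578 -1.385 -2.209
vertex -2.471 0.925 -1.209
endloop
endfacet
facet normal -0.586 0.067 -0.807
outer loop
vertex 2.442 -2.288 2.892
vertex 3.233 -1.757 2.362
vertex 3.034 -3.716 2.343
endloop
endfacet
facet normal -0.726 -0.488 0.486
outer loop
vertex 4.147 -3.843 3.878
vertex 2.442 -2.288 2.892
vertex 3.034 -3.716 2.343
endloop
endfacet
facet normal -0.586 0.067 -0.808
outer loop
vertex 3.034 -3.716 2.343
vertex 3.233 -1.757 2.362
vertex 3.825 -3.184 1.814
endloop
endfacet
facet normal 0.362 -0.870 -0.334
outer loop
vertex 3.825 -3.184 1.814
vertex 4.147 -3.843 3.878
vertex 3.034 -3.716 2.343
endloop
endfacet
facet normal -0.361 0.871 0.334
outer loop
vertex 2.442 -2.288 2.892
vertex 4.346 -1.884 3.897
vertex 3.233 -1.757 2.362
endloop
endfacet
facet normal -0.726 -0.488 0.486
outer loop
vertex 3.555 -2.416 4.426
vertex 2.442 -2.288 2.892
vertex 4.147 -3.843 3.878
endloop
endfacet
facet normal -0.361 0.870 0.335
outer loop
vertex 3.555 -2.416 4.426
vertex 4.346 -1.884 3.897
vertex 2.442 -2.288 2.892
endloop
endfacet
facet normal 0.726 0.488 -0.486
outer loop
vertex 3.233 -1.757 2.362
vertex 4.346 -1.884 3.897
vertex 3.825 -3.184 1.814
endloop
endfacet
facet normal 0.361 -0.871 -0.334
outer loop
vertex 4.938 -3.312 3.348
vertex 4.147 -3.843 3.878
vertex 3.825 -3.184 1.814
endloop
endfacet
facet normal 0.726 0.488 -0.486
outer loop
vertex 3.825 -3.184 1.814
vertex 4.346 -1.884 3.897
vertex 4.938 -3.312 3.348
endloop
endfacet
facet normal 0.586 -0.067 0.808
outer loop
vertex 4.938 -3.312 3.348
vertex 3.555 -2.416 4.426
vertex 4.147 -3.843 3.878
endloop
endfacet
facet normal 0.586 -0.068 0.808
outer loop
vertex 4.346 -1.884 3.897
vertex 3.555 -2.416 4.426
vertex 4.938 -3.312 3.348
endloop
endfacet

endsolid
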